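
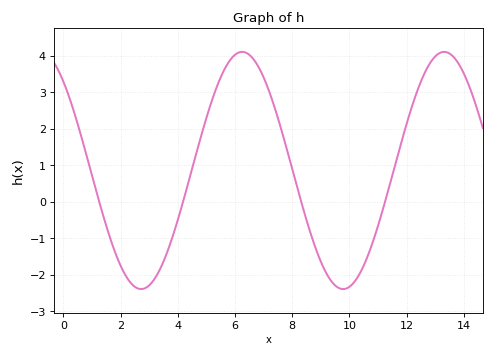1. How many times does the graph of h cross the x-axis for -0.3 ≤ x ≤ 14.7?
4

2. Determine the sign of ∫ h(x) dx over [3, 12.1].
positive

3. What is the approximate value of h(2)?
-1.75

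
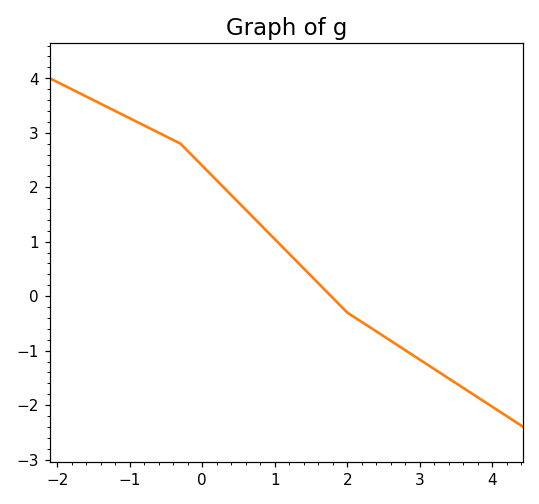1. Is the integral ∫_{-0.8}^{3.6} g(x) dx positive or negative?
positive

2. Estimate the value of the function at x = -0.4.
2.9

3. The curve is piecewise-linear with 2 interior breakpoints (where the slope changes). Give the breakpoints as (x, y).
(-0.3, 2.8); (2, -0.3)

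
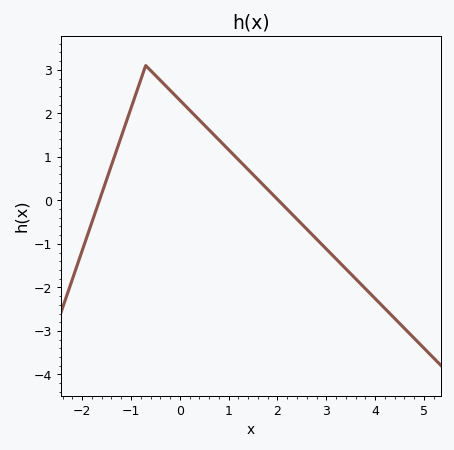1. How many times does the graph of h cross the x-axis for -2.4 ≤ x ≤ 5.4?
2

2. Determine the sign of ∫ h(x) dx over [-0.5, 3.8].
positive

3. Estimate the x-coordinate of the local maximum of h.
-0.699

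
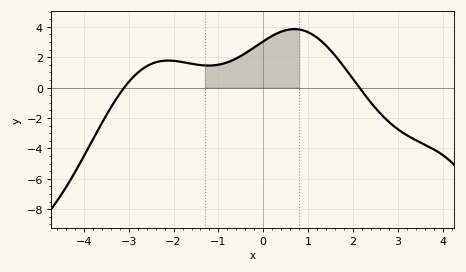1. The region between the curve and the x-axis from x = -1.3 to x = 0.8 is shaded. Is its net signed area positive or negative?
positive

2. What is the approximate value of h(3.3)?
-3.3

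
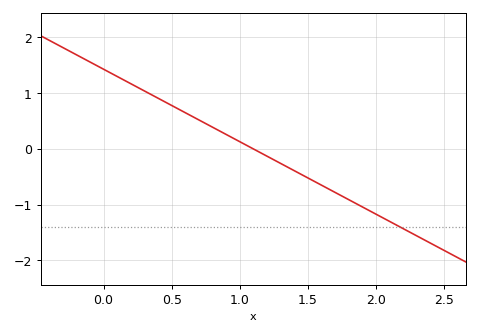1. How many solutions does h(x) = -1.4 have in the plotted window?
1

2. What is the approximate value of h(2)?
-1.2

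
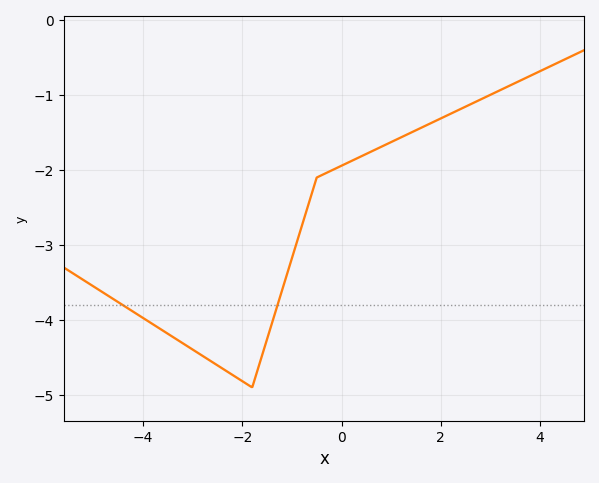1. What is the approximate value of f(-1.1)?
-3.39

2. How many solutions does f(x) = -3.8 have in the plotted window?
2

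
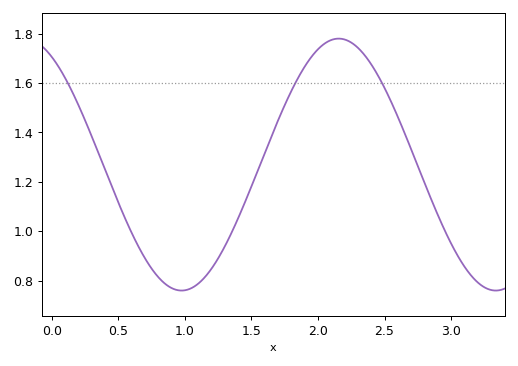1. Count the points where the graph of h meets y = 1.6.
3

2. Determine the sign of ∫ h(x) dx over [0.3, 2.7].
positive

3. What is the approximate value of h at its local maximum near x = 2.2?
1.78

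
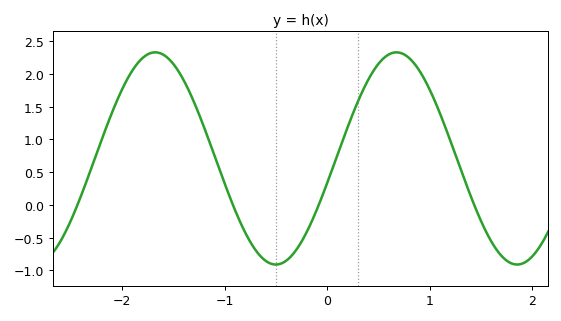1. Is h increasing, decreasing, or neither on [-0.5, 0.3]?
increasing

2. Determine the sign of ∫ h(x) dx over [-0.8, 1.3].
positive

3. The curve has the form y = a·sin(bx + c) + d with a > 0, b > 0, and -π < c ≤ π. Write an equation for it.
y = 1.62sin(2.7x - 0.23) + 0.71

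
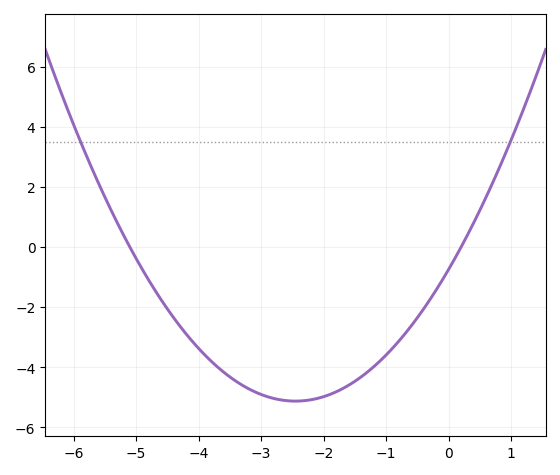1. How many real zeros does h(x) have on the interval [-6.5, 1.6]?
2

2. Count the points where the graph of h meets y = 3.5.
2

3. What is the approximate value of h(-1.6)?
-4.6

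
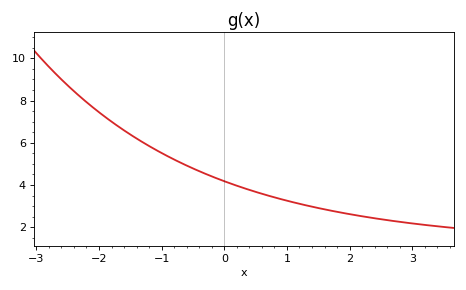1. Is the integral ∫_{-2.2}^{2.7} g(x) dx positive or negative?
positive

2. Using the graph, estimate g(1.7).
2.79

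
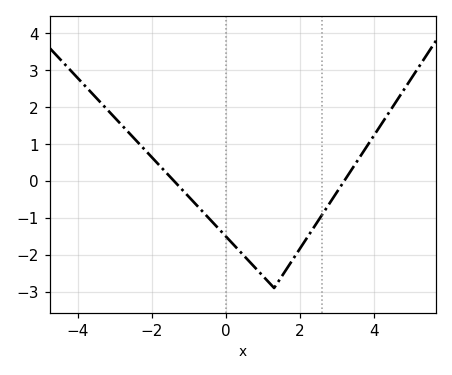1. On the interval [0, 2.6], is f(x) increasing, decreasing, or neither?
neither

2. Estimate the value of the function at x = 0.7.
-2.3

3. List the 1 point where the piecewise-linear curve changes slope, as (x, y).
(1.3, -2.9)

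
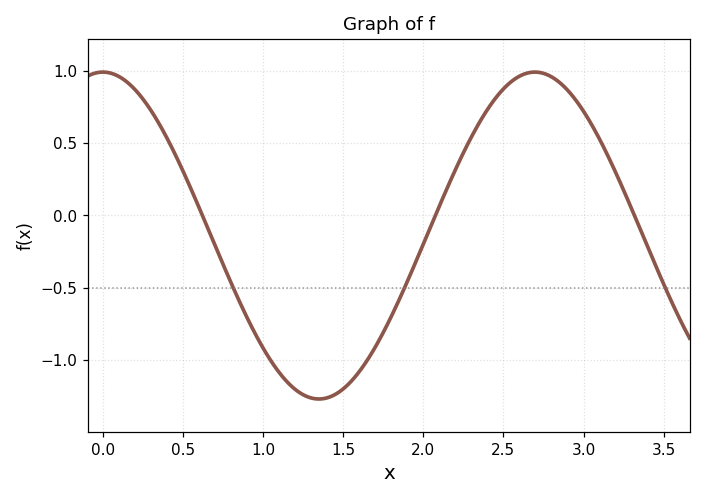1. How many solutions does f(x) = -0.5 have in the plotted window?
3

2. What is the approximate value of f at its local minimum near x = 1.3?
-1.25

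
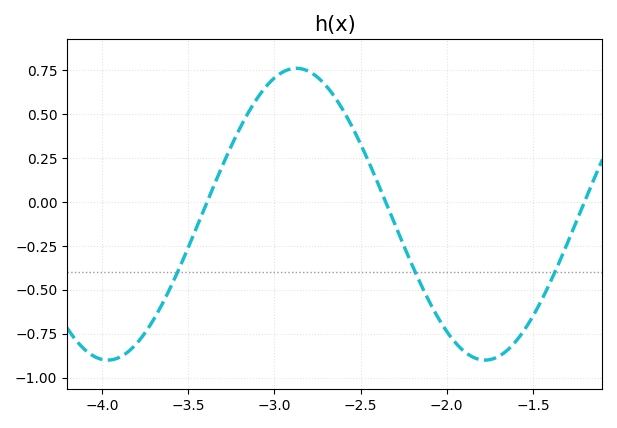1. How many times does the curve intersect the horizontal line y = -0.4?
3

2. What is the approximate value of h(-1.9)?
-0.84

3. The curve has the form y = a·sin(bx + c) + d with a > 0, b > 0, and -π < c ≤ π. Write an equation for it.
y = 0.83sin(2.9x - 2.8) - 0.07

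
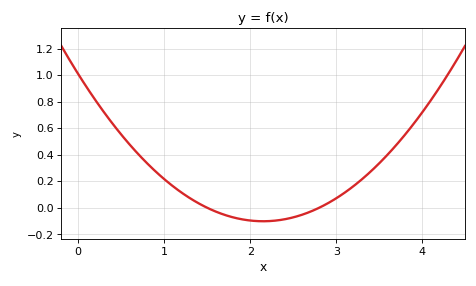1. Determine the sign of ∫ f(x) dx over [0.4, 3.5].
positive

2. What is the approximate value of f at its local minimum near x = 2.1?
-0.1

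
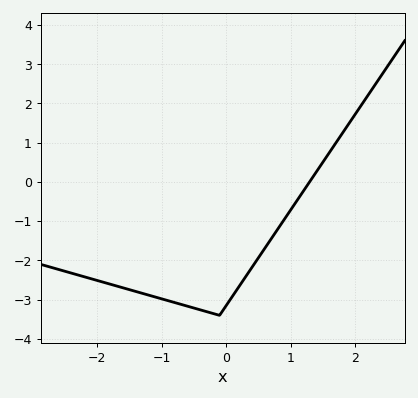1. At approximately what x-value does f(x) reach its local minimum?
-0.102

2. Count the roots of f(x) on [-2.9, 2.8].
1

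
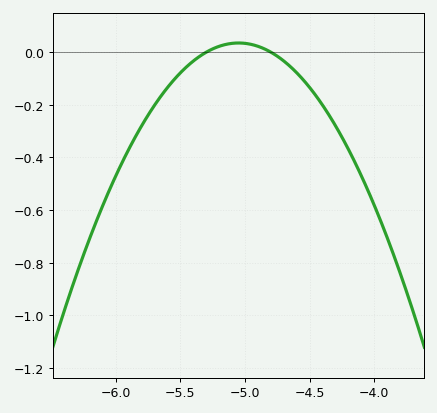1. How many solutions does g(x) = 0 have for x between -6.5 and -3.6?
2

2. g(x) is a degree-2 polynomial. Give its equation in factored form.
y = -0.56(x + 5.3)(x + 4.8)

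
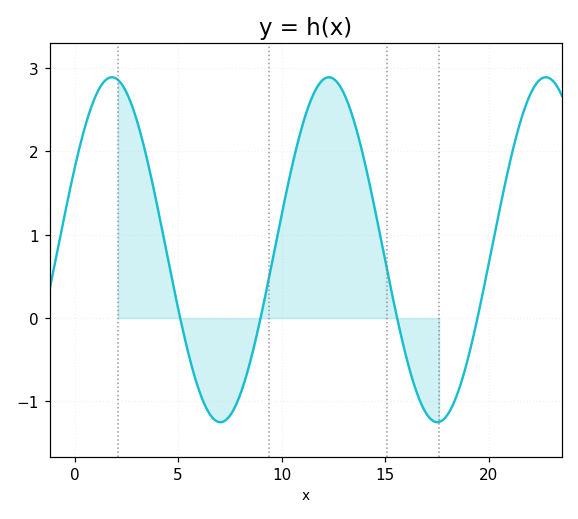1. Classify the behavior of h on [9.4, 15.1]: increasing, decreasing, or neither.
neither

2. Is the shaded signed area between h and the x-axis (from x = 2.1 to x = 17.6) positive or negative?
positive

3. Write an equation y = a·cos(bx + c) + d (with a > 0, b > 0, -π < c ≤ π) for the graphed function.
y = 2.07cos(0.6x - 1.08) + 0.82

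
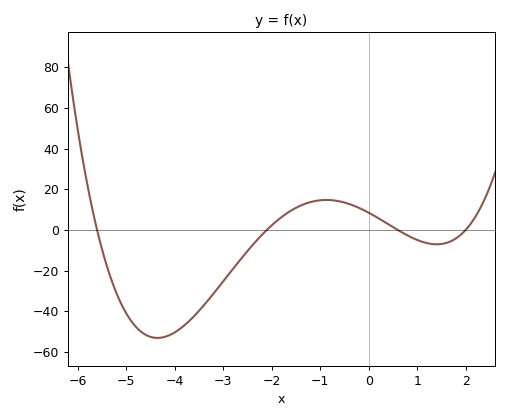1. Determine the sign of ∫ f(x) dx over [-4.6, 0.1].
negative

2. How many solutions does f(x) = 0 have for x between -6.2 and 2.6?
4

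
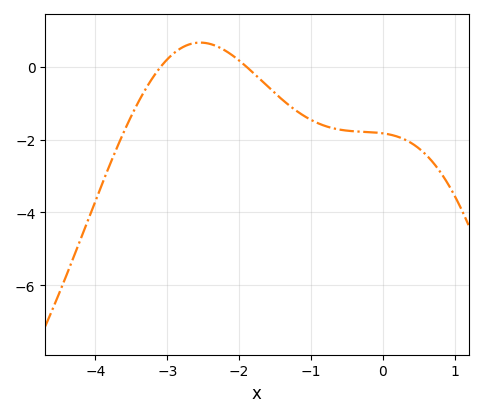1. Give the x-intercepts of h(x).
-3.1, -1.9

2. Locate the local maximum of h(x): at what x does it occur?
-2.5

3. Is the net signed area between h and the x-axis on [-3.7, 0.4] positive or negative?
negative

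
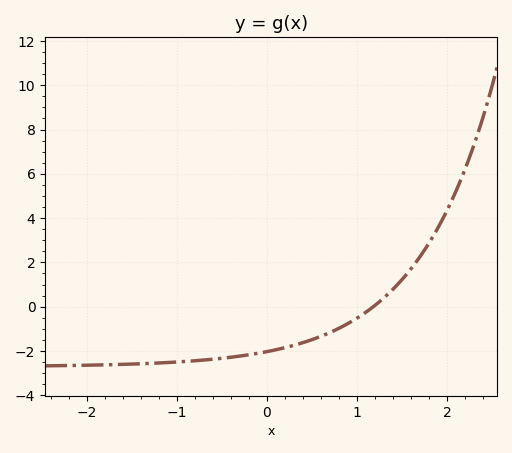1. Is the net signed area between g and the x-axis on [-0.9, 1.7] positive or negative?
negative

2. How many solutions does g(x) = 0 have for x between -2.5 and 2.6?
1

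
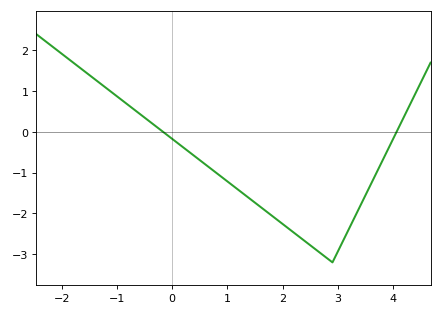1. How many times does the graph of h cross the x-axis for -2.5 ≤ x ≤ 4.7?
2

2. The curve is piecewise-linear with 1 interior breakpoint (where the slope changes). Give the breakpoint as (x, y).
(2.9, -3.2)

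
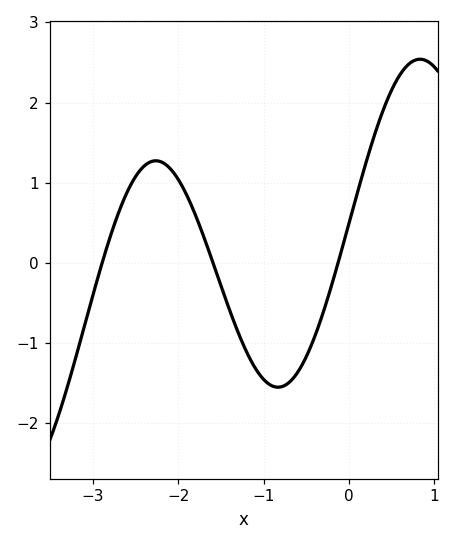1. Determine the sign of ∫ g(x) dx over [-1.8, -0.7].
negative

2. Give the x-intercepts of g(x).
-2.89, -1.59, -0.127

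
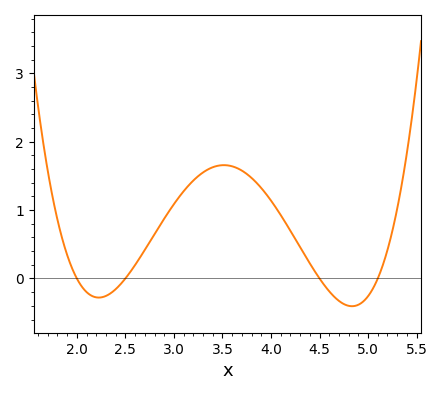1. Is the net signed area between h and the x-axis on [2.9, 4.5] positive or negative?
positive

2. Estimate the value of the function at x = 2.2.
-0.276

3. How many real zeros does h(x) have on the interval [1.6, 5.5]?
4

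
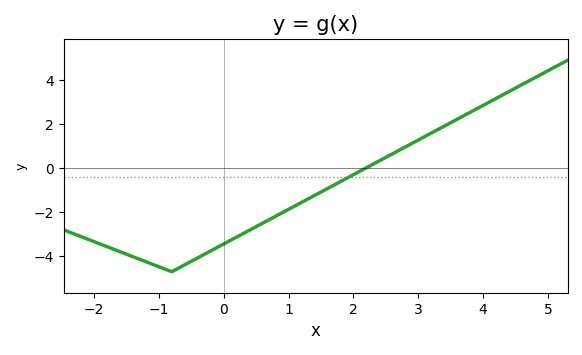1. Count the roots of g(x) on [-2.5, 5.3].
1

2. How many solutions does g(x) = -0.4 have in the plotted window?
1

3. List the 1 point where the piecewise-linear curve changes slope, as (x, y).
(-0.8, -4.7)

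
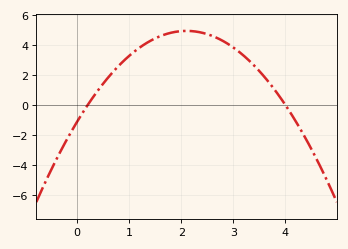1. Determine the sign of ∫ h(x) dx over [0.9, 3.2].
positive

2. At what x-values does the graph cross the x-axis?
0.2, 4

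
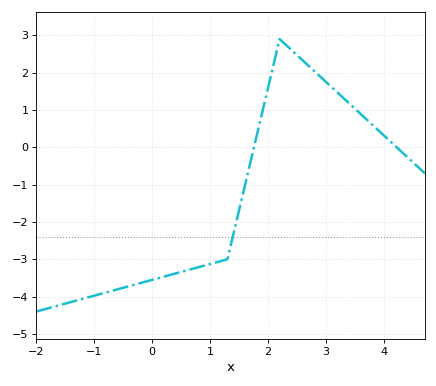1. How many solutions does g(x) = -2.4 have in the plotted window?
1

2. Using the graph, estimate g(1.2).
-3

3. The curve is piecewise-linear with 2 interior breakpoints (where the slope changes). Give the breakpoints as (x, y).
(1.3, -3); (2.2, 2.9)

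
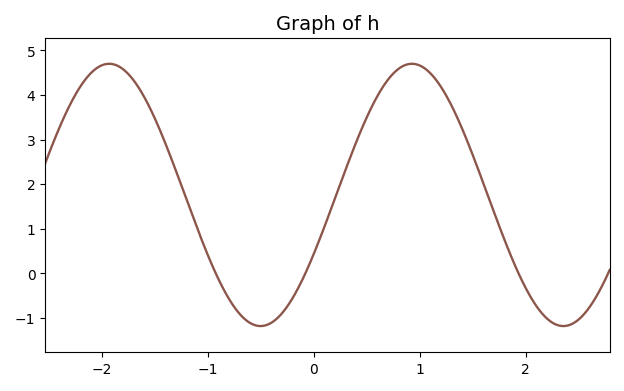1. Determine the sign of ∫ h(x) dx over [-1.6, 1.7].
positive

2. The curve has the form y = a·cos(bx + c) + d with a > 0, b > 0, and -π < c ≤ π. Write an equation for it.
y = 2.94cos(2.2x - 2.04) + 1.76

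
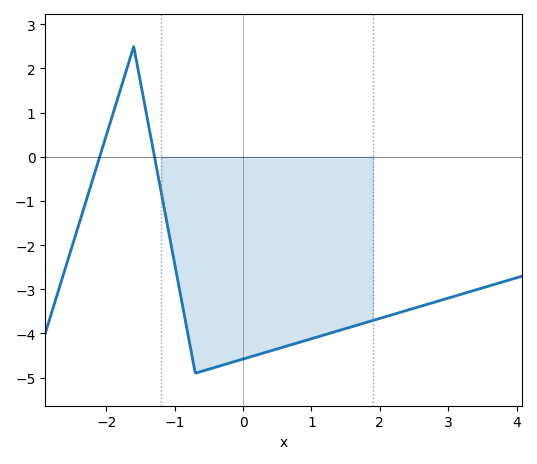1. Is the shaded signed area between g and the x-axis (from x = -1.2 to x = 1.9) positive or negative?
negative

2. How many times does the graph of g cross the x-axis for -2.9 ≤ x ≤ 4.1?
2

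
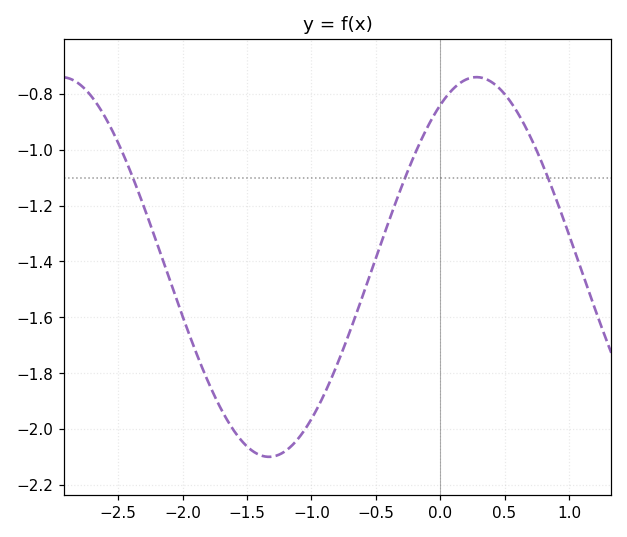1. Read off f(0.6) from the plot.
-0.86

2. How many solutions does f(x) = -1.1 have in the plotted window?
3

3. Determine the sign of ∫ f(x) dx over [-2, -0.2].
negative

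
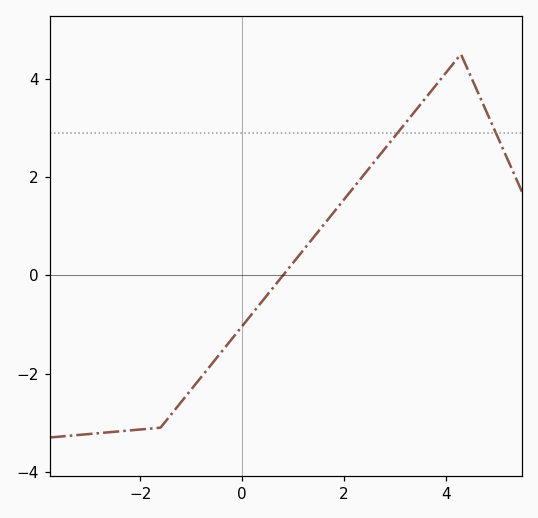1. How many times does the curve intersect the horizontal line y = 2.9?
2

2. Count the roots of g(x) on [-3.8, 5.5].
1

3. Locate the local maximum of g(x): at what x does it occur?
4.2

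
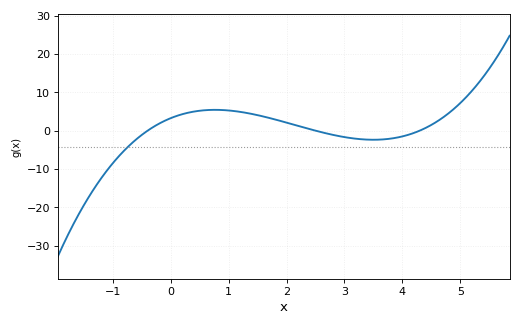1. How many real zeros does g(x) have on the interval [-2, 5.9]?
3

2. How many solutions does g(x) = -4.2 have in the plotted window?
1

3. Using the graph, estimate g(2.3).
1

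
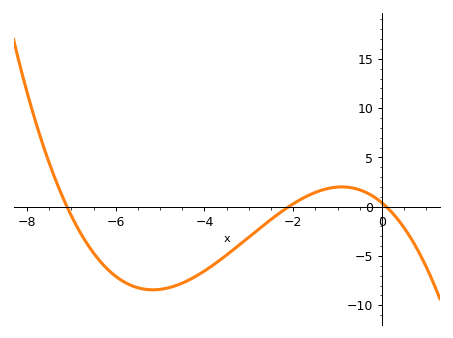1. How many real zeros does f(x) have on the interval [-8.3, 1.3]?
3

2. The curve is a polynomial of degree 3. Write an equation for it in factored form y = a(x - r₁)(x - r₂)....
y = -0.27(x + 7.1)(x + 2.1)(x - 0.1)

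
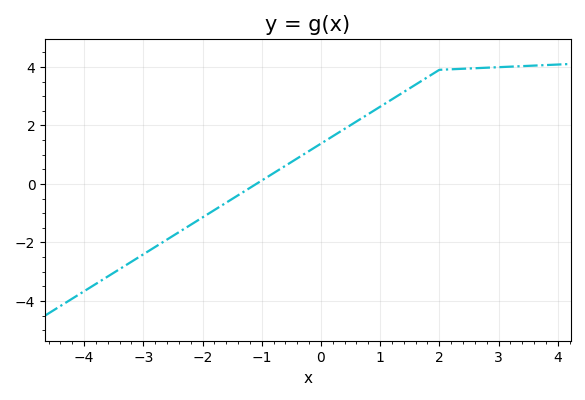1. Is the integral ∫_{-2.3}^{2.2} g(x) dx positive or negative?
positive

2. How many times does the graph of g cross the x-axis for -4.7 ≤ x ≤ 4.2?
1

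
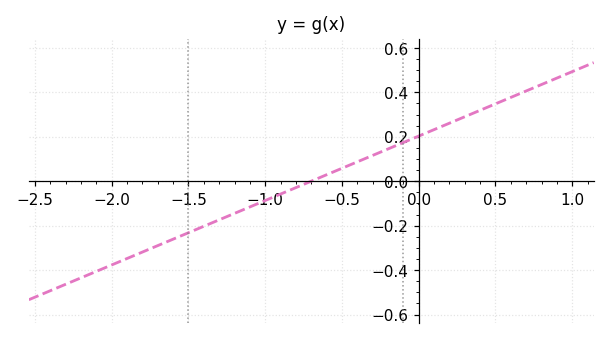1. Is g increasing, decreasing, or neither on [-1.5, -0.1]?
increasing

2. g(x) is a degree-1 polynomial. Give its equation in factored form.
y = 0.29(x + 0.7)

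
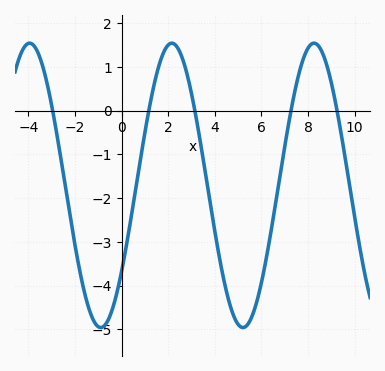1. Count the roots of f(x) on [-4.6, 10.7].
5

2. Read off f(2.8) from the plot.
0.851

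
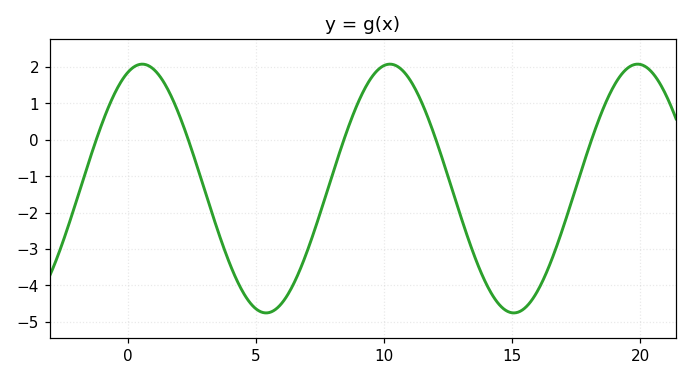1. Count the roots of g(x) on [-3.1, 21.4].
5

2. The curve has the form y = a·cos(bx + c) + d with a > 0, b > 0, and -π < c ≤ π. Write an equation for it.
y = 3.42cos(0.65x - 0.362) - 1.34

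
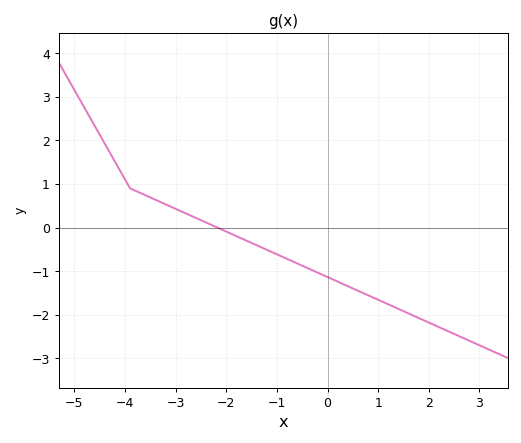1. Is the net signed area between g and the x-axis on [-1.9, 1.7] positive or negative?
negative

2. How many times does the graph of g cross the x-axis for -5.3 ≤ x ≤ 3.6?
1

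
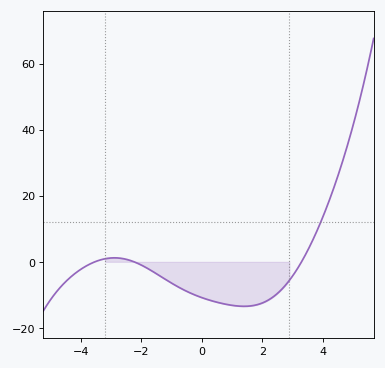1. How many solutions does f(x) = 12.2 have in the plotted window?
1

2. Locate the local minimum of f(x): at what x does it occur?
1.4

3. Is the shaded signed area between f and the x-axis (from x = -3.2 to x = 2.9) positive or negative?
negative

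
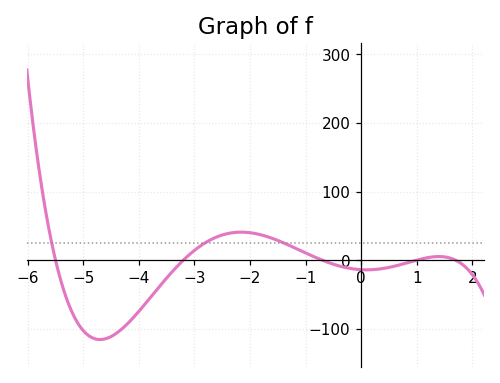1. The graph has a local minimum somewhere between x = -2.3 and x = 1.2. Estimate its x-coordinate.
0.097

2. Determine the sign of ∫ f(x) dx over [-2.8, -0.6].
positive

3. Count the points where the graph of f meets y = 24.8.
3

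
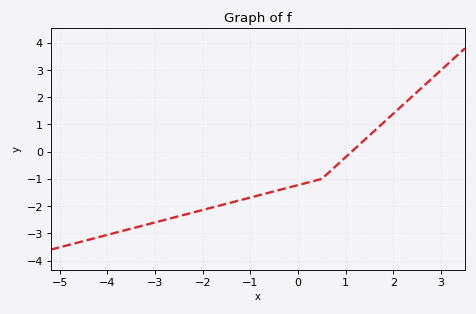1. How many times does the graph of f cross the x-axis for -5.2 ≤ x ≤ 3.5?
1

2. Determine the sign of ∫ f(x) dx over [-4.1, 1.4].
negative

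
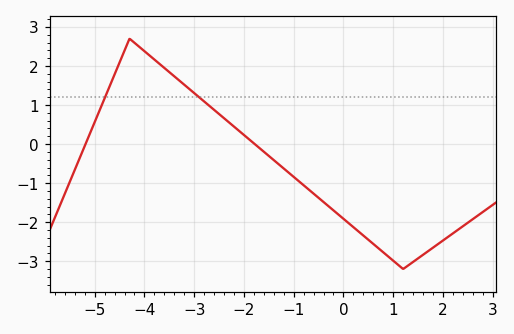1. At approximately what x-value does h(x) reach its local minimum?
1.2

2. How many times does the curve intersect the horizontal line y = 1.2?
2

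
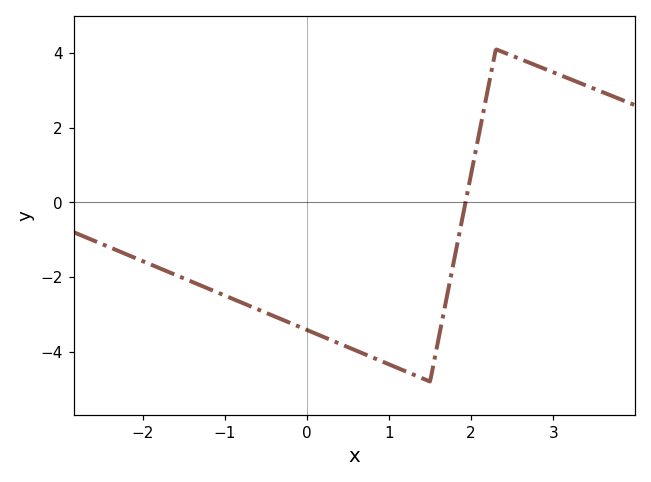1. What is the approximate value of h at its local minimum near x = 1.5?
-4.8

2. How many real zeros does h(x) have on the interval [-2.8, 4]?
1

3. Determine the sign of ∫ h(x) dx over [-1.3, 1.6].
negative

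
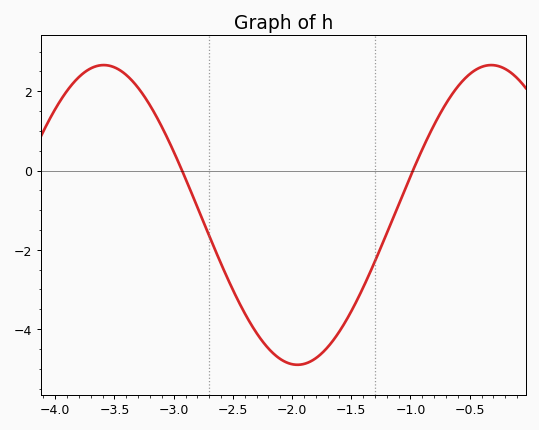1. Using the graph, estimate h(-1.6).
-4.06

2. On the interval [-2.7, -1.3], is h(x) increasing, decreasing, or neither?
neither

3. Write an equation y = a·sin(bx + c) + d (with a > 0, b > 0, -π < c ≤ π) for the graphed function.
y = 3.78sin(1.92x + 2.18) - 1.12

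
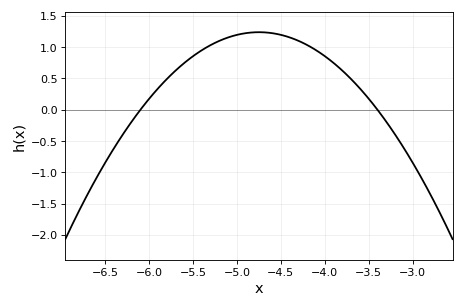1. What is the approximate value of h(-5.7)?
0.65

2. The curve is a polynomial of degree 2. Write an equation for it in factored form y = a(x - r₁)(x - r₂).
y = -0.68(x + 6.1)(x + 3.4)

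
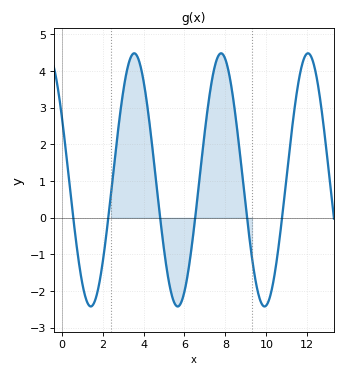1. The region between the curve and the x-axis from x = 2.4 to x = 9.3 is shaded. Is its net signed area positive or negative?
positive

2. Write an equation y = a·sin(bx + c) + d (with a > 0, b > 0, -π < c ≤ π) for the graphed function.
y = 3.45sin(1.48x + 2.61) + 1.03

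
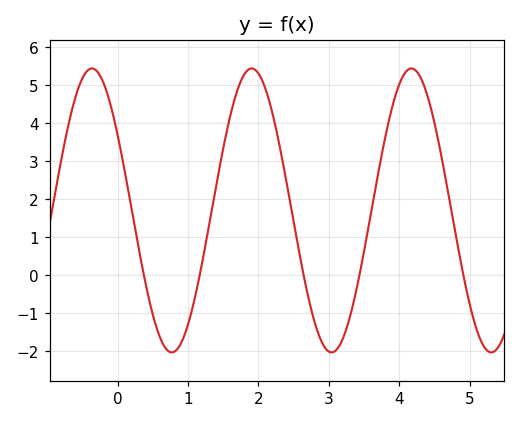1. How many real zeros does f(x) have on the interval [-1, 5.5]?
5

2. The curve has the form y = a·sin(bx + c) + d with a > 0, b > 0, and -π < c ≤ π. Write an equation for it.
y = 3.74sin(2.8x + 2.6) + 1.7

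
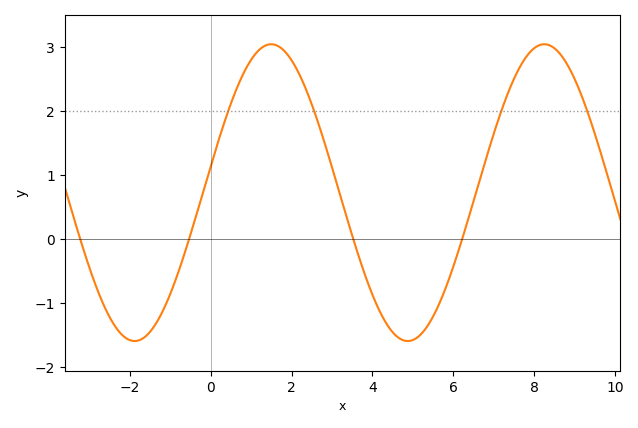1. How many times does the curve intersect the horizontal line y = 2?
4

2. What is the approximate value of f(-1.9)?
-1.59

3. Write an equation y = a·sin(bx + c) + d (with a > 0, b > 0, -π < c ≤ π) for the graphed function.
y = 2.32sin(0.93x + 0.18) + 0.73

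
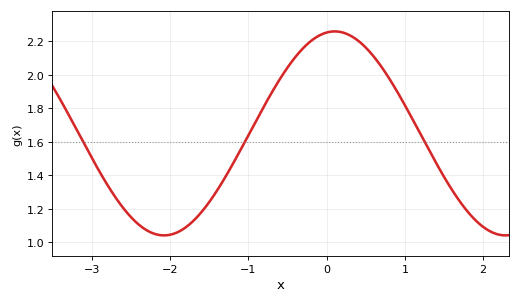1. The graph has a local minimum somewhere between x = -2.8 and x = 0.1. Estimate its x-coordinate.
-2.1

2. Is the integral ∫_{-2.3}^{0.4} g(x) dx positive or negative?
positive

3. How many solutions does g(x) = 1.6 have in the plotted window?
3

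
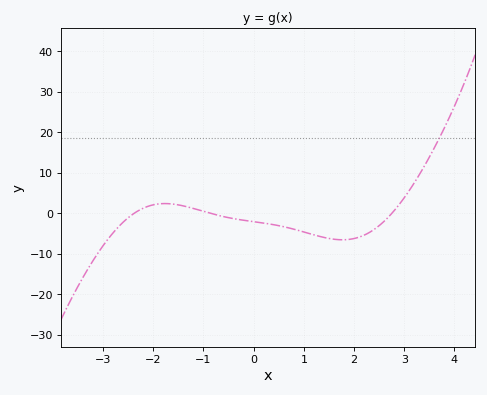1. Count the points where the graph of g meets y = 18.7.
1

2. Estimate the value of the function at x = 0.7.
-4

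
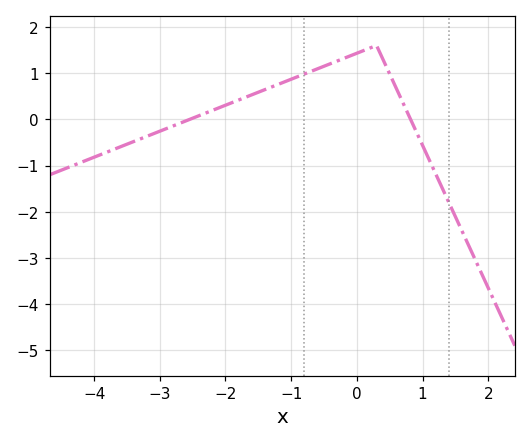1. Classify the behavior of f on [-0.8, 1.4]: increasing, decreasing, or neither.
neither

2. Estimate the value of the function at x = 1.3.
-1.49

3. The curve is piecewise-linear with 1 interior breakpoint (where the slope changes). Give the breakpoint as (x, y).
(0.3, 1.6)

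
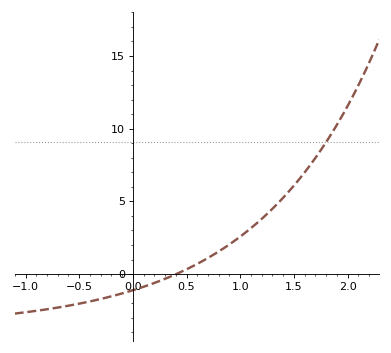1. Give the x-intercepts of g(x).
0.403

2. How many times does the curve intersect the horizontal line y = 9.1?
1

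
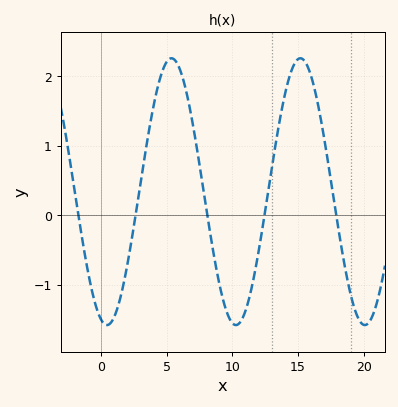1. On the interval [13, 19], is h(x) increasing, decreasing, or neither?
neither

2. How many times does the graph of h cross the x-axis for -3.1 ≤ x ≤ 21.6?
5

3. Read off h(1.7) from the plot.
-1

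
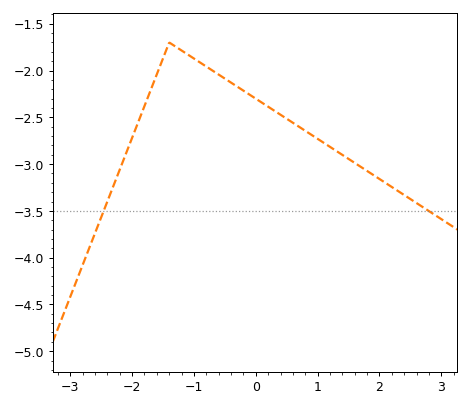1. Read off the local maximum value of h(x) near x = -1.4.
-1.7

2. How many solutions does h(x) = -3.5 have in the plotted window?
2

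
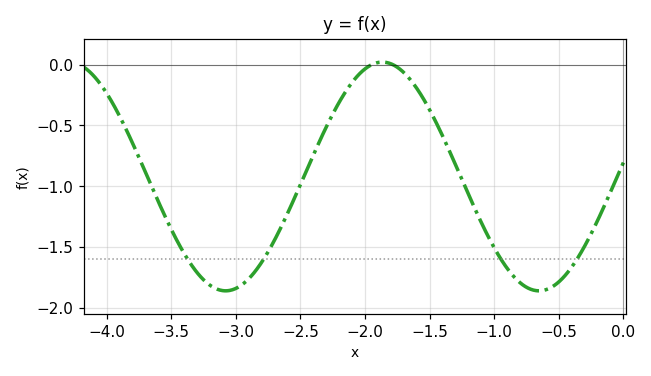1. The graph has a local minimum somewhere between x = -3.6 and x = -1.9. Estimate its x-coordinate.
-3.1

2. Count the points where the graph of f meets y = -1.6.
4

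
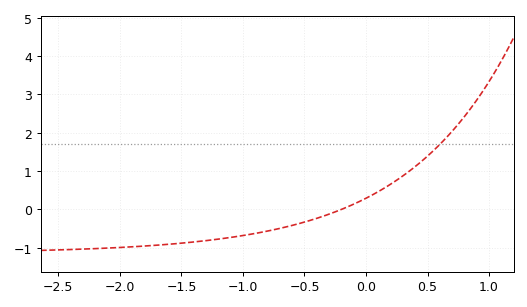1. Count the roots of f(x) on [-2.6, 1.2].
1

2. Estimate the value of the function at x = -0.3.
-0.124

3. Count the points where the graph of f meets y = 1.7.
1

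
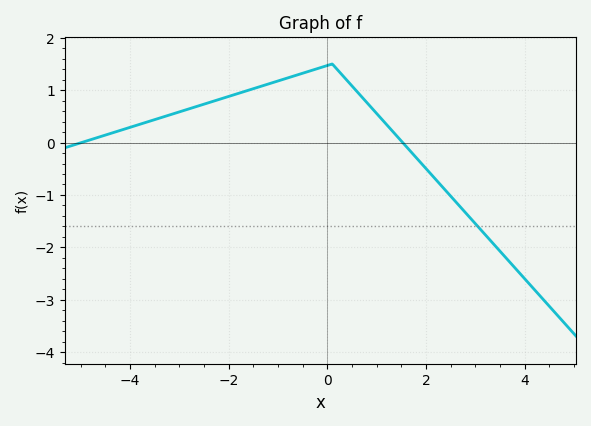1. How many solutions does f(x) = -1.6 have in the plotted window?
1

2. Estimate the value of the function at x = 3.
-1.55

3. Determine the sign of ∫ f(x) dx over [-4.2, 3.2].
positive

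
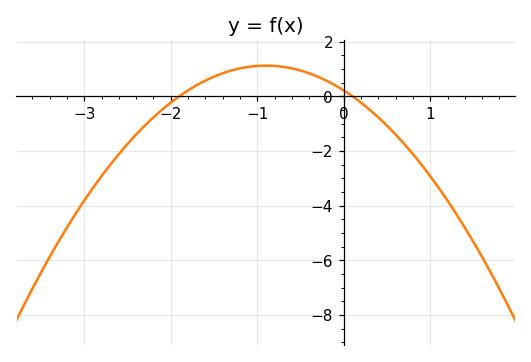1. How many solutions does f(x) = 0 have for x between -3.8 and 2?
2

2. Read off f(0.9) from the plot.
-2.6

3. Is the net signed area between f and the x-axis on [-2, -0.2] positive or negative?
positive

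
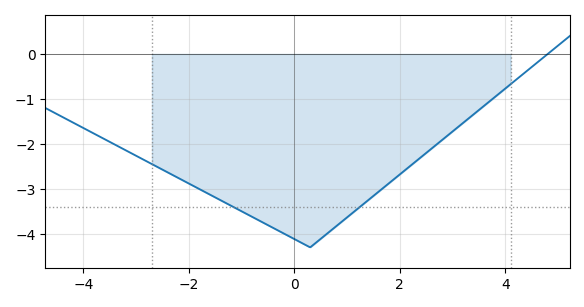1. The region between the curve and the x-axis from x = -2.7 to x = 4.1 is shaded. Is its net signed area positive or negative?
negative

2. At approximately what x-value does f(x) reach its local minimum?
0.2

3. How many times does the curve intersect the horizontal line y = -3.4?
2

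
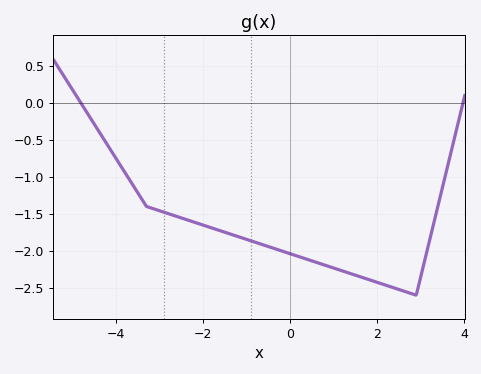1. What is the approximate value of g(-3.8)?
-0.95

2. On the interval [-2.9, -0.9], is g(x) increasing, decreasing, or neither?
decreasing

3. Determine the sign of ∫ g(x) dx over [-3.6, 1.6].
negative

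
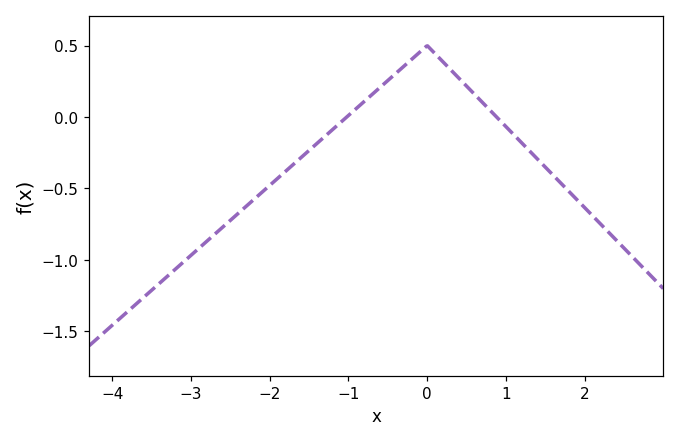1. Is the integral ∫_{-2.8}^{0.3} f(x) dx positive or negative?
negative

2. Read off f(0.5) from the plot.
0.2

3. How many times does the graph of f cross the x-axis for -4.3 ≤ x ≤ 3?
2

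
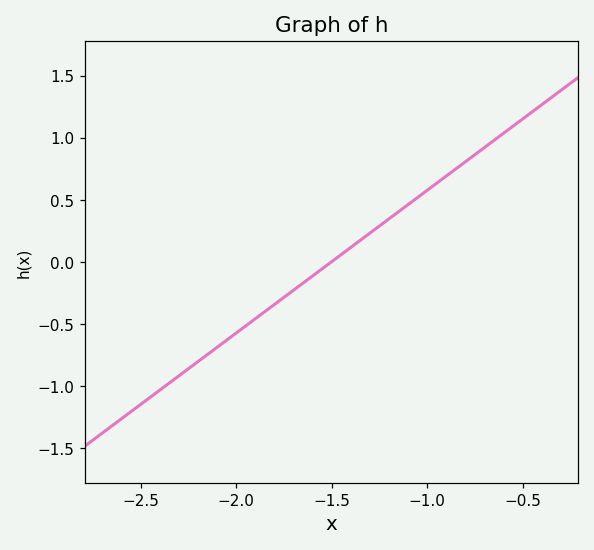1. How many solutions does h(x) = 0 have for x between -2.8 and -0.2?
1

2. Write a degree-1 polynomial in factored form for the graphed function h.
y = 1.15(x + 1.5)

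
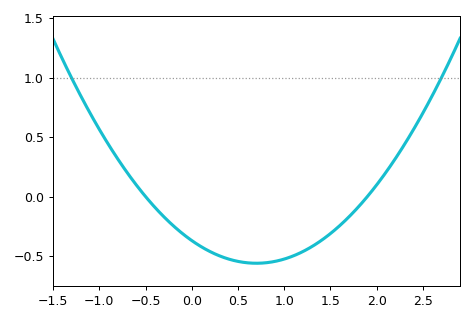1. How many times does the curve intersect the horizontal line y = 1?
2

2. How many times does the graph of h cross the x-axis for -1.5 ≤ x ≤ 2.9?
2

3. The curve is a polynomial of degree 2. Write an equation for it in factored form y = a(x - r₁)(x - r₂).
y = 0.39(x + 0.5)(x - 1.9)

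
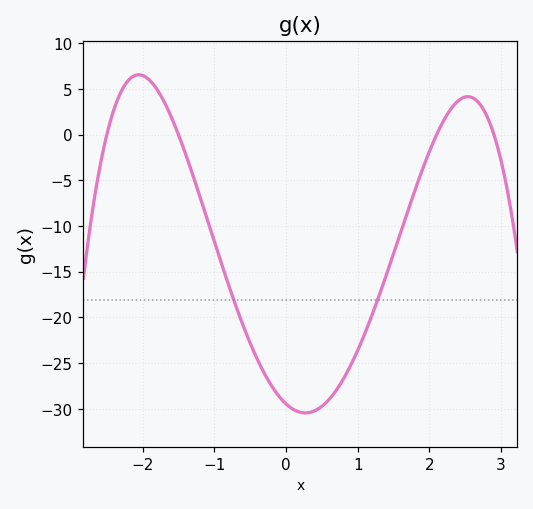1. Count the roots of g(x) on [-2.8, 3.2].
4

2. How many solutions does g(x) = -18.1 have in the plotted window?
2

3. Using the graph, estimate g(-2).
6.48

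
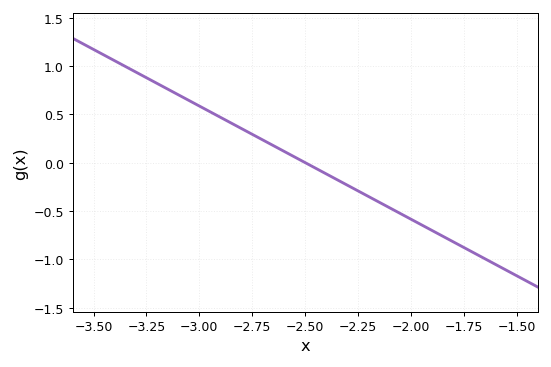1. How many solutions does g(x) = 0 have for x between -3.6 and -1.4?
1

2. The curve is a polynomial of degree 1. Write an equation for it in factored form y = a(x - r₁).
y = -1.17(x + 2.5)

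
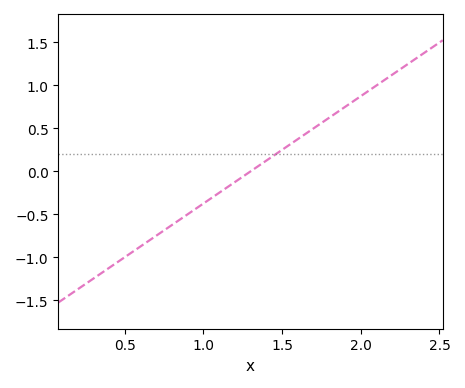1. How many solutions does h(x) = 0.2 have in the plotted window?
1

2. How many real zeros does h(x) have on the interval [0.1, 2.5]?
1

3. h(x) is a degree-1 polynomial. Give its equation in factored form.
y = 1.25(x - 1.3)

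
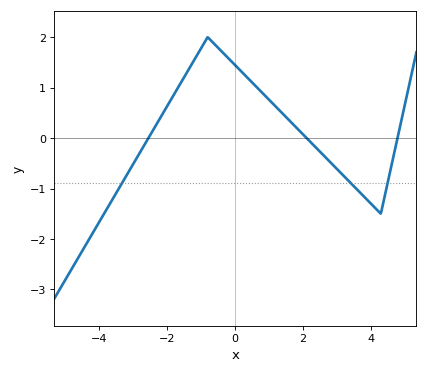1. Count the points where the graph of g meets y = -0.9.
3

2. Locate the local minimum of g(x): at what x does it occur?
4.3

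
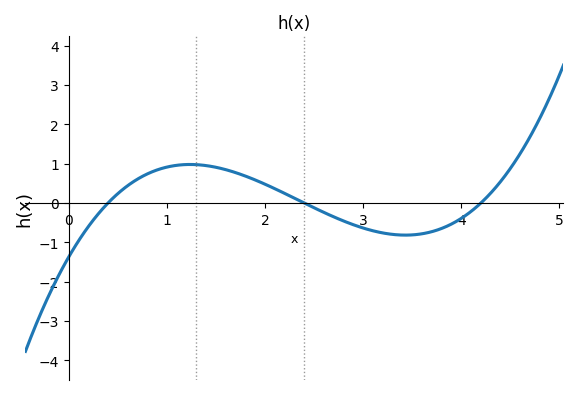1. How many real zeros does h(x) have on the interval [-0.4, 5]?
3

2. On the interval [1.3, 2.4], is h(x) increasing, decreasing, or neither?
decreasing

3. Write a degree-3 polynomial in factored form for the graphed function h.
y = 0.34(x - 0.4)(x - 2.4)(x - 4.2)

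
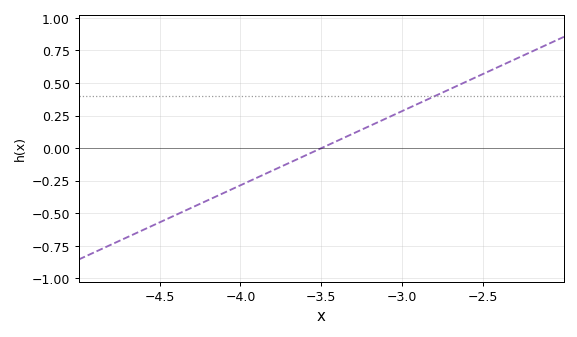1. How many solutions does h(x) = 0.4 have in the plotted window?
1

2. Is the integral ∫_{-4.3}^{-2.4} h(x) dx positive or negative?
positive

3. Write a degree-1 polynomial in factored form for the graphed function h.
y = 0.57(x + 3.5)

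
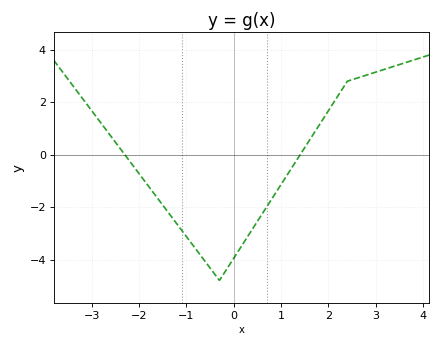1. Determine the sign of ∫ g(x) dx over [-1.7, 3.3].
negative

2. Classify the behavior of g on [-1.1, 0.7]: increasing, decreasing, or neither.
neither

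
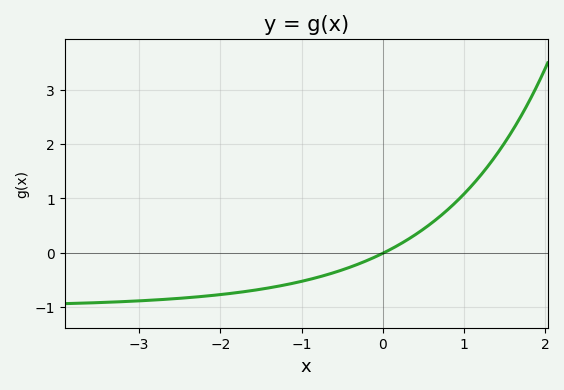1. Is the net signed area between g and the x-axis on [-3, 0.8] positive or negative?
negative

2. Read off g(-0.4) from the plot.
-0.264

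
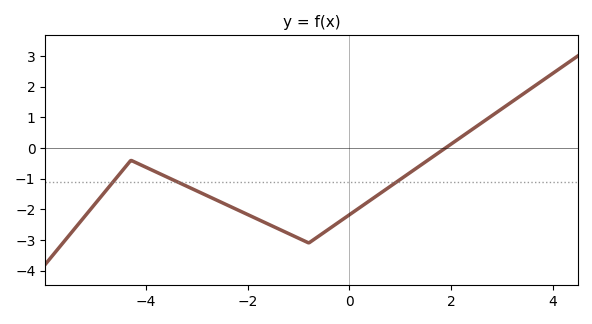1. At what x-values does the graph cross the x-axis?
1.89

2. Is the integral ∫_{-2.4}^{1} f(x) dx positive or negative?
negative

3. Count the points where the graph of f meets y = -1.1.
3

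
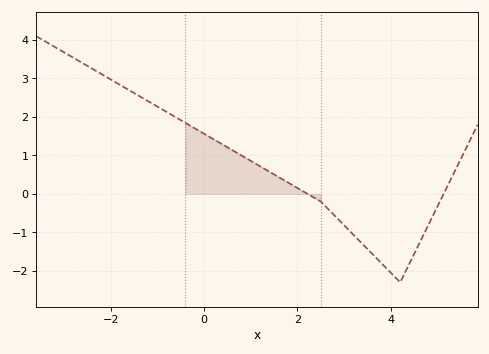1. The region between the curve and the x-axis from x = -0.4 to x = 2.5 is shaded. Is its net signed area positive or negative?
positive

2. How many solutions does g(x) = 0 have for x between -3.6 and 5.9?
2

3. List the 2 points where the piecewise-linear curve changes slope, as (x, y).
(2.5, -0.2); (4.2, -2.3)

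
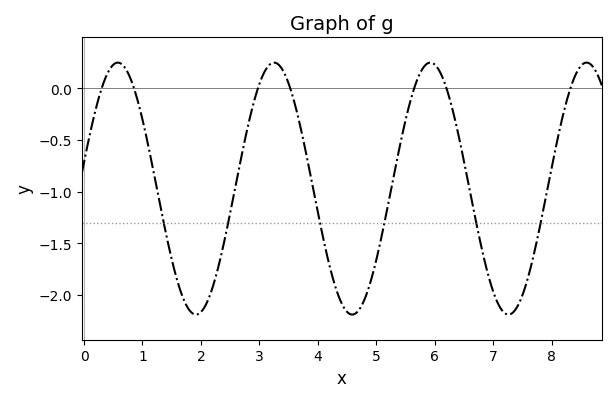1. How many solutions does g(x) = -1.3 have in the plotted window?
6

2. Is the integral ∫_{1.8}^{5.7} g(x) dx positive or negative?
negative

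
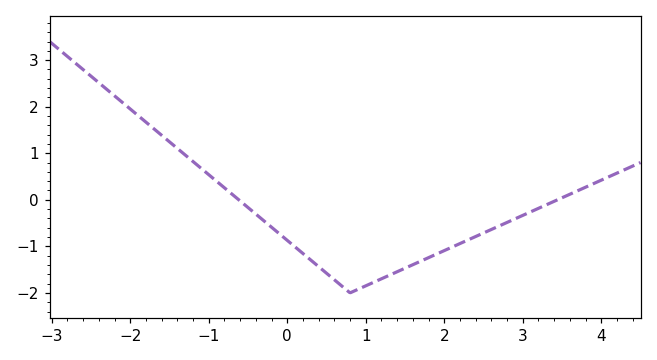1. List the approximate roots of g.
-0.617, 3.44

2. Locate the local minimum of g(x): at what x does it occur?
0.801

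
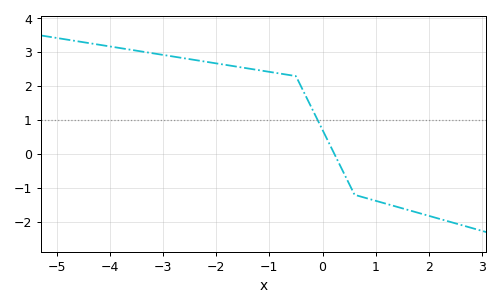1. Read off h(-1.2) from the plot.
2.5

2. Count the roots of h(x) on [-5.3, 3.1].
1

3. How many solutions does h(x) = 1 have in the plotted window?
1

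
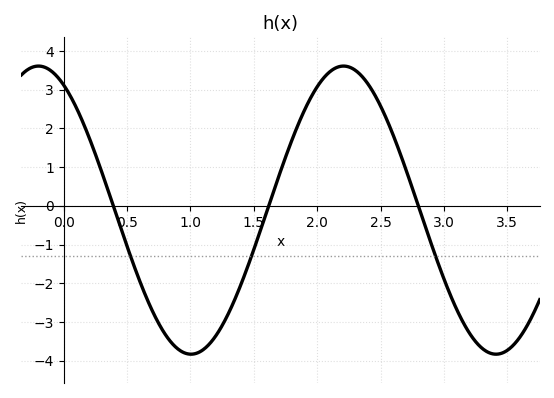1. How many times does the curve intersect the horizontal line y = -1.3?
3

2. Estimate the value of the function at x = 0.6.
-1.95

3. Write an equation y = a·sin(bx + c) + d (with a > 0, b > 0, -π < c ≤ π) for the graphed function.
y = 3.72sin(2.61x + 2.09) - 0.11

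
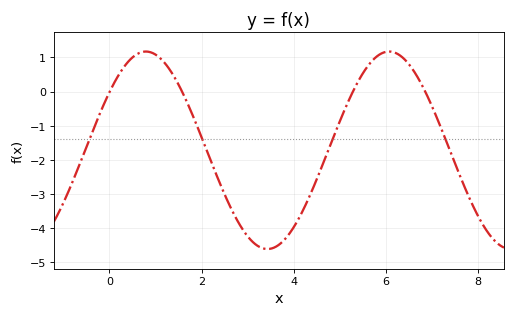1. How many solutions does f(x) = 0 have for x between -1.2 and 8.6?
4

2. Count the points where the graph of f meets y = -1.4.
4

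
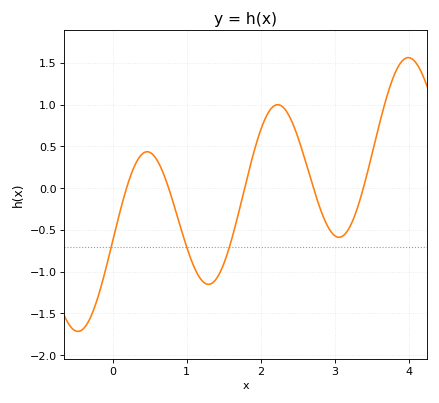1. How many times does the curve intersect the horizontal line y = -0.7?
3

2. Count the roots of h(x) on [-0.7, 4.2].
5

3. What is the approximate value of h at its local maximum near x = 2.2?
1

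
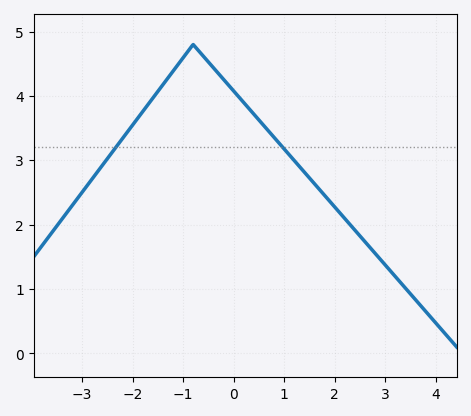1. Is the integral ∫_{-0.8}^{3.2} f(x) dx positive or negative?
positive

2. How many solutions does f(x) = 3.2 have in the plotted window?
2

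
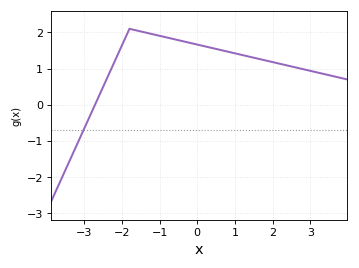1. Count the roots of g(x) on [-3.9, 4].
1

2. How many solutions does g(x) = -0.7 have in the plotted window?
1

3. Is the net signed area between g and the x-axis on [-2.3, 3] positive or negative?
positive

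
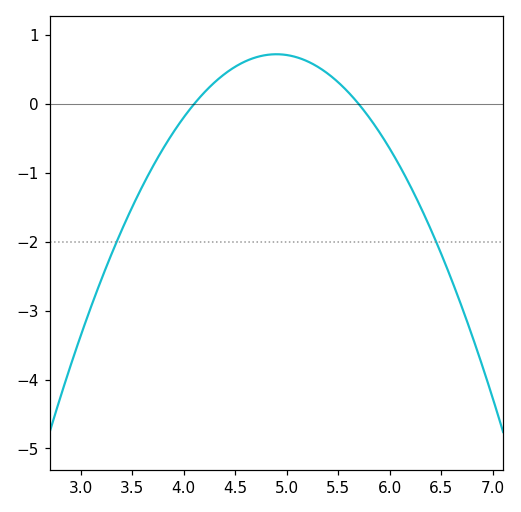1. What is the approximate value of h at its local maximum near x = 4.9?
0.723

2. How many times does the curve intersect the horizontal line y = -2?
2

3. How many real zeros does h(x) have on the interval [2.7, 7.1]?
2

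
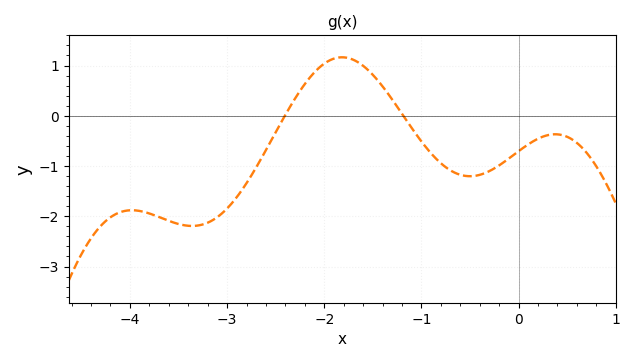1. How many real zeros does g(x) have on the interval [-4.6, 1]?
2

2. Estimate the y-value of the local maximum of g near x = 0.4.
-0.368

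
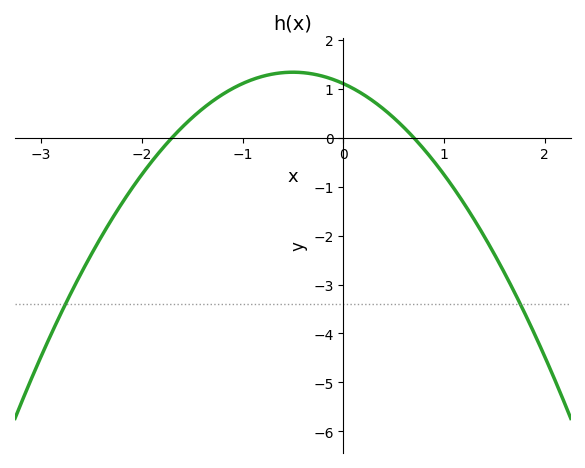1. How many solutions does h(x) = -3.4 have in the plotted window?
2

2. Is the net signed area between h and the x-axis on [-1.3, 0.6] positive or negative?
positive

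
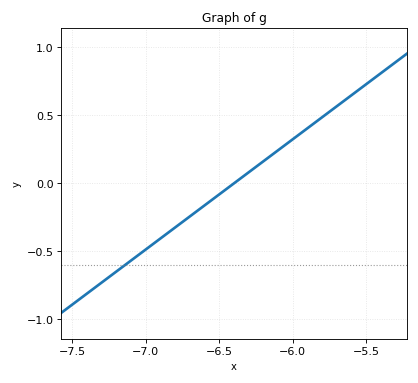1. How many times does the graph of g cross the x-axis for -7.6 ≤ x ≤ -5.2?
1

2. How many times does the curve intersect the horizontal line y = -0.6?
1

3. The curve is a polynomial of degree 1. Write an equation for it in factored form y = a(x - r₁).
y = 0.81(x + 6.4)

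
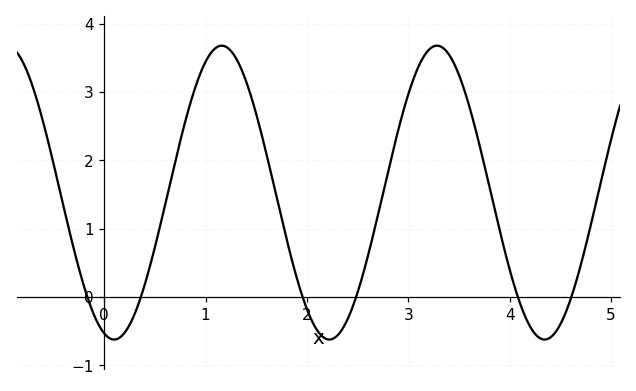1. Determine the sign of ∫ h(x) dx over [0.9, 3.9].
positive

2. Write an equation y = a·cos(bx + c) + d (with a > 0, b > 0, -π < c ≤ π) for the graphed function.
y = 2.15cos(3x + 2.8) + 1.53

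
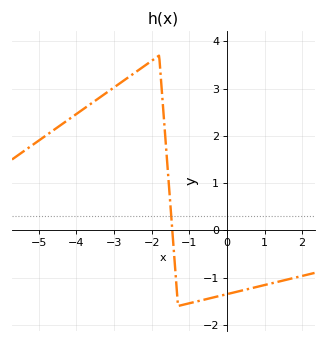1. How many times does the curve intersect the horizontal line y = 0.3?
1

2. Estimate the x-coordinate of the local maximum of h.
-1.8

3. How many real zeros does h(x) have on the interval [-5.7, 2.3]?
1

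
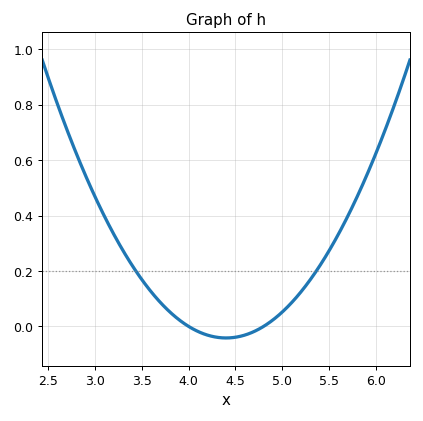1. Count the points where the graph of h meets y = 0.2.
2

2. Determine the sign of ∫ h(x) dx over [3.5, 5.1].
positive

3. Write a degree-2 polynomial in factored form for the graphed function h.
y = 0.26(x - 4)(x - 4.8)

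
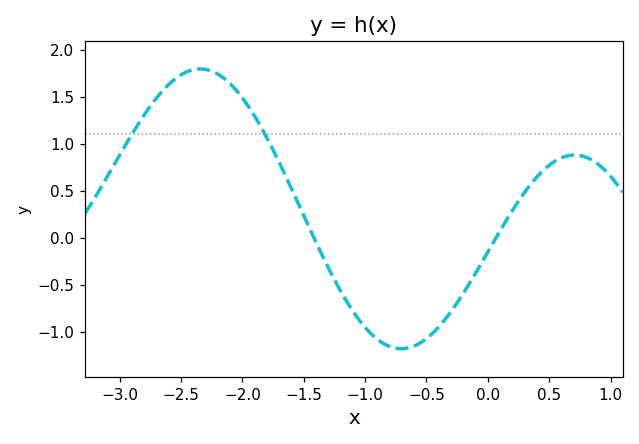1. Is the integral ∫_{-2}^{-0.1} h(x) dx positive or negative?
negative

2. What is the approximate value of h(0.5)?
0.75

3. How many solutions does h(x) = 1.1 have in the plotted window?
2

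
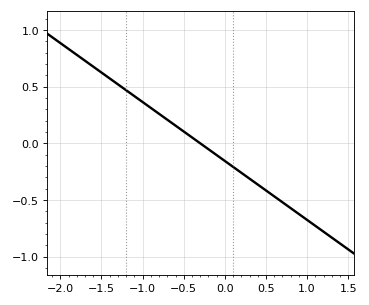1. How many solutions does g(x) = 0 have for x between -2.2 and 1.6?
1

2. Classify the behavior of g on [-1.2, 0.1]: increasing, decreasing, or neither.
decreasing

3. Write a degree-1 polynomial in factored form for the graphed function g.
y = -0.52(x + 0.3)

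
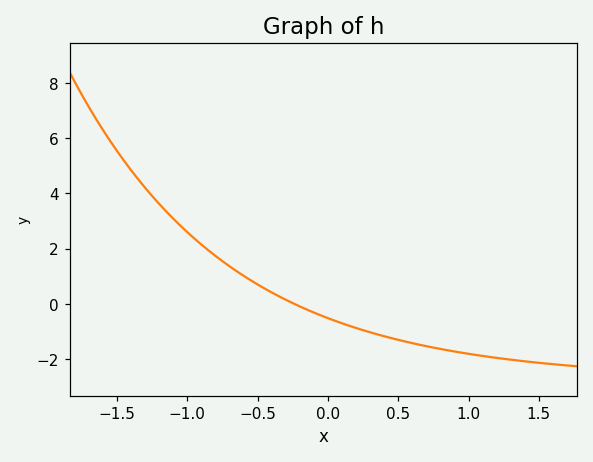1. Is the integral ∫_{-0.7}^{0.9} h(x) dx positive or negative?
negative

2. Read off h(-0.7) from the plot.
1.36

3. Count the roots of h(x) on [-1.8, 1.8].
1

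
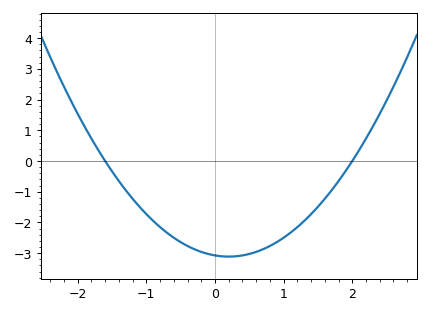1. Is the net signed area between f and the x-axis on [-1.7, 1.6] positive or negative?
negative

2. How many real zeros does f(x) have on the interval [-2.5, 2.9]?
2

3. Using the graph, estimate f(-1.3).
-0.95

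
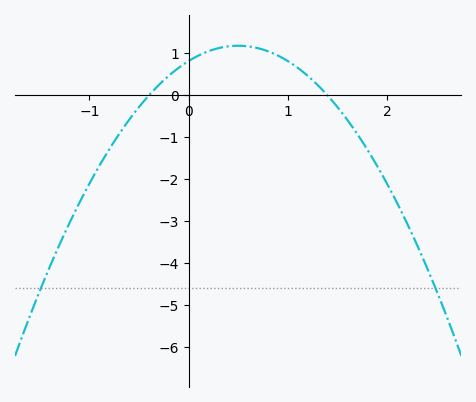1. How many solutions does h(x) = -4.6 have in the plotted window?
2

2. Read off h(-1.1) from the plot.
-2.6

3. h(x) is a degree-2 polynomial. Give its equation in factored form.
y = -1.46(x + 0.4)(x - 1.4)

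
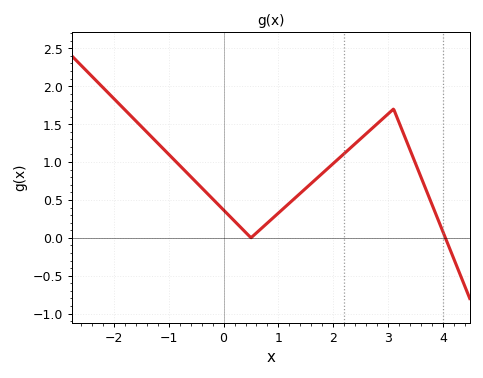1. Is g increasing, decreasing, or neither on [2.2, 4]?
neither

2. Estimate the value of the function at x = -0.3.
0.6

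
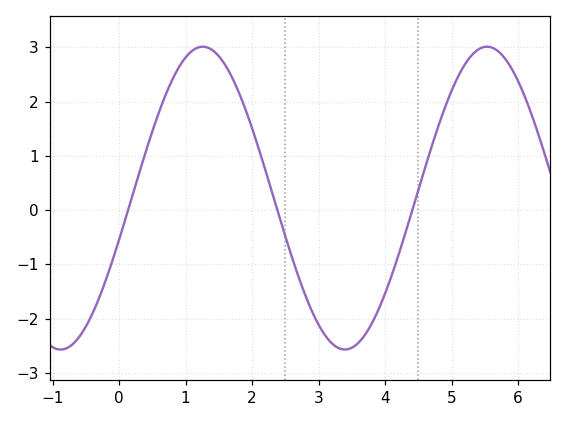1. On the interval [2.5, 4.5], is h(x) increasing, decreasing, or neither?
neither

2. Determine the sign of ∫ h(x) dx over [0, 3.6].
positive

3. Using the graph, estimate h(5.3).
2.85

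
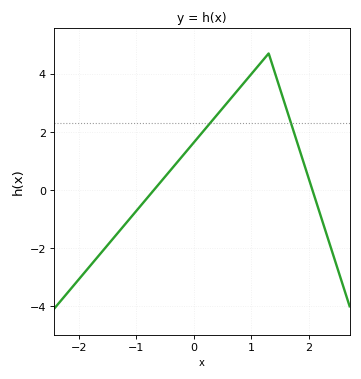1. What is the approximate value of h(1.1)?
4.23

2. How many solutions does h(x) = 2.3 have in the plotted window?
2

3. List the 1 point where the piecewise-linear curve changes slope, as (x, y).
(1.3, 4.7)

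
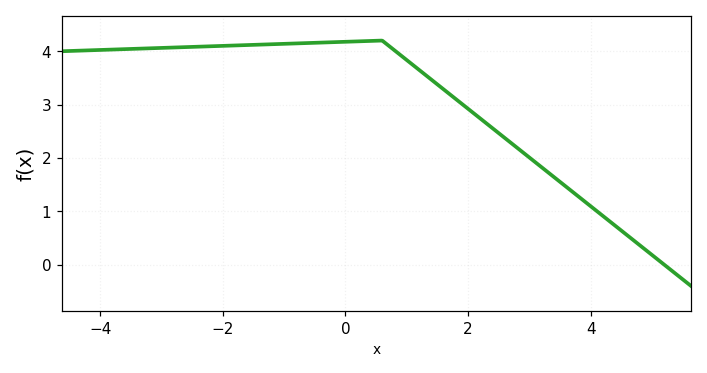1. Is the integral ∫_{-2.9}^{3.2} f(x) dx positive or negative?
positive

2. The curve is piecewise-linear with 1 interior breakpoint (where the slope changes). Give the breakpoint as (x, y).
(0.6, 4.2)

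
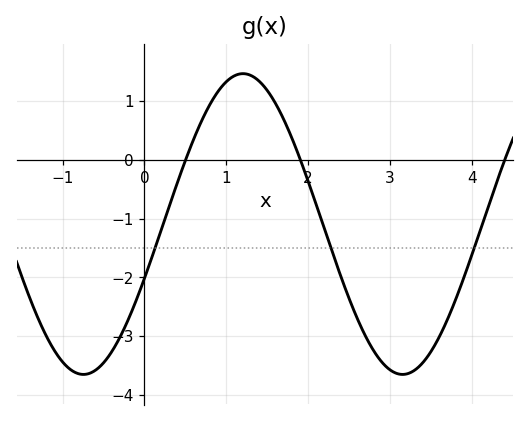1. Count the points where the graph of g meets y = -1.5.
3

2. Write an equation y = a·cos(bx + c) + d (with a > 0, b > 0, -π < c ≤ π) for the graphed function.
y = 2.56cos(1.6x - 1.9) - 1.09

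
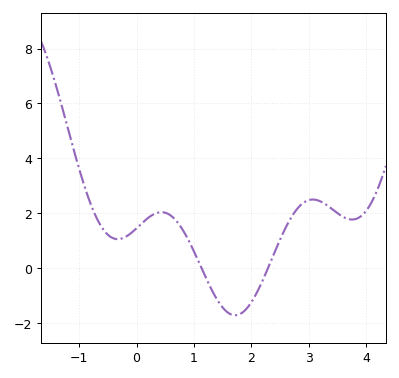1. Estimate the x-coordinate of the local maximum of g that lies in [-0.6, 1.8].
0.434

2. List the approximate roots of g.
1.13, 2.29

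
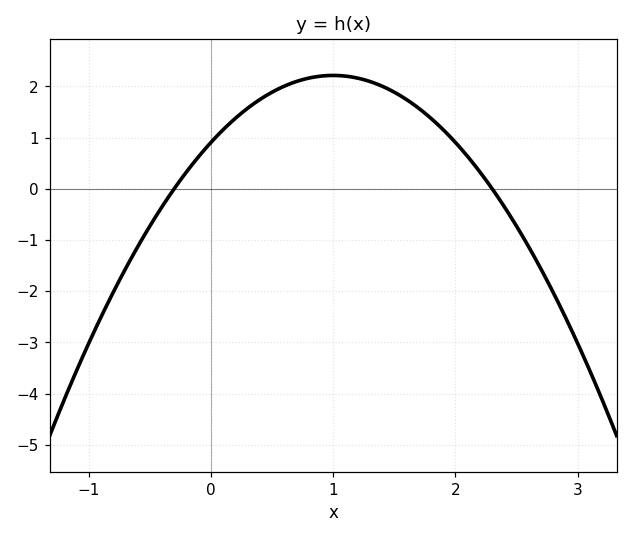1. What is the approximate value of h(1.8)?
1.4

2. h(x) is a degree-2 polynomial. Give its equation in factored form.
y = -1.31(x + 0.3)(x - 2.3)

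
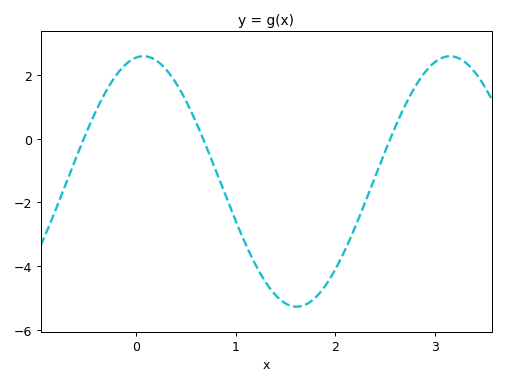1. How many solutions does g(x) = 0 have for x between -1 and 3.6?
3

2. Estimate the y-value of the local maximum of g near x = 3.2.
2.6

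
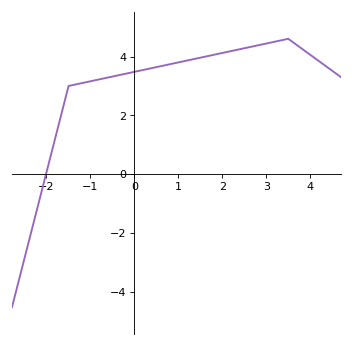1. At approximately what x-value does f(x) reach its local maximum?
3.5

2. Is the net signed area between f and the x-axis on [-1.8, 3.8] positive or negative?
positive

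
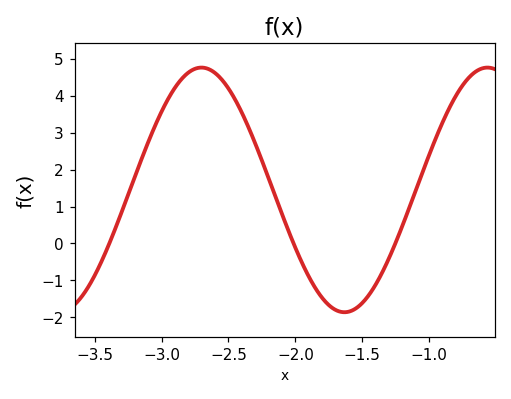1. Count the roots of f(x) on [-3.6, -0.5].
3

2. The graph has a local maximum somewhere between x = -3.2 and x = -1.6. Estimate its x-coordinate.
-2.7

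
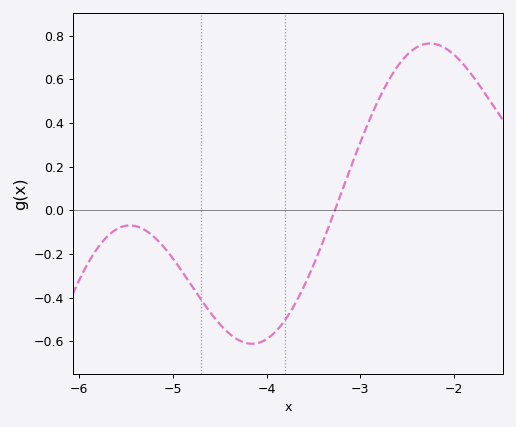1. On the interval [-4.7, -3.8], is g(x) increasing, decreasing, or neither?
neither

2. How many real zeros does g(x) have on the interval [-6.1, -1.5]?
1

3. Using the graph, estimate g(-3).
0.31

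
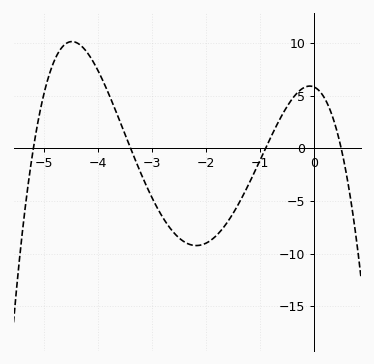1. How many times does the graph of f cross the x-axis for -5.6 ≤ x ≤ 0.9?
4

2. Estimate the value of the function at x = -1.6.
-7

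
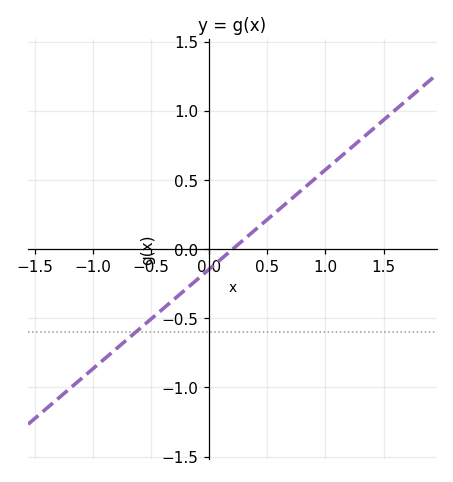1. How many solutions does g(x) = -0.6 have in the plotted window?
1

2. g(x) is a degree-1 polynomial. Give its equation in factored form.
y = 0.72(x - 0.2)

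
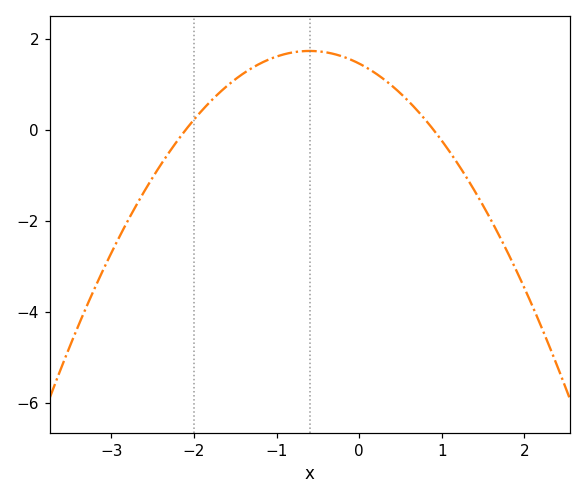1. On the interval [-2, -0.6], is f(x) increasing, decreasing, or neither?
increasing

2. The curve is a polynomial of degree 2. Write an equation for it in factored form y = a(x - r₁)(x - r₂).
y = -0.77(x + 2.1)(x - 0.9)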